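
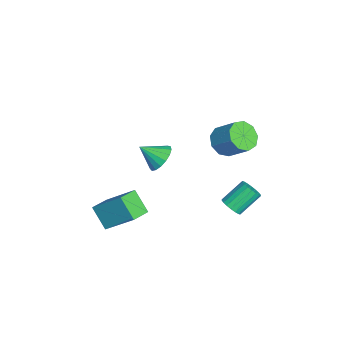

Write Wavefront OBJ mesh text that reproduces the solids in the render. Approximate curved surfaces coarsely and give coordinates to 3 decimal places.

v 1.458 1.695 -2.659
v 1.821 2.144 -2.936
v 1.265 3.195 -1.957
v 0.902 2.745 -1.681
v 1.579 2.156 -3.086
v 1.024 3.207 -2.107
v 1.314 2.077 -3.152
v 0.758 3.128 -2.173
v 1.077 1.922 -3.12
v 0.521 2.973 -2.141
v 0.915 1.722 -2.997
v 0.359 2.773 -2.019
v 0.861 1.517 -2.808
v 0.305 2.568 -1.829
v 0.925 1.347 -2.588
v 0.37 2.398 -1.61
v 1.095 1.245 -2.383
v 0.539 2.296 -1.404
v 1.336 1.233 -2.233
v 0.781 2.284 -1.254
v 1.602 1.312 -2.167
v 1.046 2.363 -1.188
v 1.839 1.467 -2.199
v 1.283 2.518 -1.22
v 2.001 1.667 -2.321
v 1.445 2.718 -1.343
v 2.055 1.872 -2.511
v 1.499 2.923 -1.532
v 1.99 2.042 -2.73
v 1.435 3.093 -1.752
v 0.783 -1.814 0.718
v 1.59 -2.06 0.508
v 0.677 -2.866 1.542
v 1.645 -1.808 0.836
v 1.501 -1.559 1.137
v 1.194 -1.367 1.342
v 0.792 -1.278 1.404
v 0.387 -1.312 1.309
v 0.074 -1.461 1.079
v -0.077 -1.691 0.766
v -0.031 -1.949 0.442
v 0.201 -2.176 0.182
v 0.567 -2.32 0.044
v 0.982 -2.348 0.061
v 1.351 -2.254 0.229
v 0.174 -3.939 -4.993
v -0.628 -4.6 -3.926
v 0.846 -2.468 -3.576
v 0.043 -3.129 -2.509
v 1.137 -4.651 -4.711
v 0.334 -5.312 -3.644
v 1.808 -3.18 -3.294
v 1.006 -3.841 -2.227
v -3.539 1.548 -1.764
v -2.683 1.246 -2.077
v -1.945 2.21 -0.989
v -2.801 2.512 -0.676
v -2.873 1.775 -2.417
v -2.135 2.739 -1.329
v -3.374 2.198 -2.451
v -2.636 3.162 -1.363
v -3.953 2.316 -2.164
v -3.215 3.28 -1.076
v -4.338 2.075 -1.69
v -3.6 3.039 -0.602
v -4.349 1.588 -1.25
v -3.611 2.552 -0.162
v -3.981 1.082 -1.051
v -3.243 2.046 0.037
v -3.406 0.794 -1.185
v -2.669 1.758 -0.097
v -2.894 0.859 -1.59
v -2.156 1.823 -0.503
f 2 1 5
f 2 5 3
f 3 5 6
f 3 6 4
f 5 1 7
f 5 7 6
f 6 7 8
f 6 8 4
f 7 1 9
f 7 9 8
f 8 9 10
f 8 10 4
f 9 1 11
f 9 11 10
f 10 11 12
f 10 12 4
f 11 1 13
f 11 13 12
f 12 13 14
f 12 14 4
f 13 1 15
f 13 15 14
f 14 15 16
f 14 16 4
f 15 1 17
f 15 17 16
f 16 17 18
f 16 18 4
f 17 1 19
f 17 19 18
f 18 19 20
f 18 20 4
f 19 1 21
f 19 21 20
f 20 21 22
f 20 22 4
f 21 1 23
f 21 23 22
f 22 23 24
f 22 24 4
f 23 1 25
f 23 25 24
f 24 25 26
f 24 26 4
f 25 1 27
f 25 27 26
f 26 27 28
f 26 28 4
f 27 1 29
f 27 29 28
f 28 29 30
f 28 30 4
f 29 1 2
f 29 2 30
f 30 2 3
f 30 3 4
f 32 31 34
f 32 34 33
f 34 31 35
f 34 35 33
f 35 31 36
f 35 36 33
f 36 31 37
f 36 37 33
f 37 31 38
f 37 38 33
f 38 31 39
f 38 39 33
f 39 31 40
f 39 40 33
f 40 31 41
f 40 41 33
f 41 31 42
f 41 42 33
f 42 31 43
f 42 43 33
f 43 31 44
f 43 44 33
f 44 31 45
f 44 45 33
f 45 31 32
f 45 32 33
f 47 49 46
f 50 47 46
f 46 49 48
f 48 50 46
f 47 53 49
f 51 47 50
f 51 53 47
f 49 53 48
f 52 50 48
f 48 53 52
f 52 51 50
f 53 51 52
f 55 54 58
f 55 58 56
f 56 58 59
f 56 59 57
f 58 54 60
f 58 60 59
f 59 60 61
f 59 61 57
f 60 54 62
f 60 62 61
f 61 62 63
f 61 63 57
f 62 54 64
f 62 64 63
f 63 64 65
f 63 65 57
f 64 54 66
f 64 66 65
f 65 66 67
f 65 67 57
f 66 54 68
f 66 68 67
f 67 68 69
f 67 69 57
f 68 54 70
f 68 70 69
f 69 70 71
f 69 71 57
f 70 54 72
f 70 72 71
f 71 72 73
f 71 73 57
f 72 54 55
f 72 55 73
f 73 55 56
f 73 56 57



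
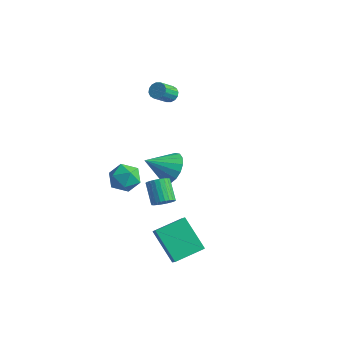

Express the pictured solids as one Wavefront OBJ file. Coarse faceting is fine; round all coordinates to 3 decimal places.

v 1.605 -1.903 -2.812
v 1.937 -2.16 -2.329
v 1.048 -1.615 -1.426
v 0.715 -1.357 -1.908
v 2.049 -1.939 -2.353
v 1.16 -1.393 -1.449
v 2.094 -1.711 -2.446
v 1.204 -1.166 -1.542
v 2.064 -1.513 -2.595
v 1.175 -0.968 -1.691
v 1.964 -1.374 -2.777
v 1.075 -0.829 -1.873
v 1.81 -1.316 -2.964
v 0.92 -0.771 -2.061
v 1.624 -1.347 -3.128
v 0.735 -0.801 -2.225
v 1.435 -1.462 -3.244
v 0.546 -0.917 -2.341
v 1.272 -1.645 -3.294
v 0.383 -1.1 -2.391
v 1.16 -1.867 -3.271
v 0.271 -1.321 -2.367
v 1.116 -2.094 -3.178
v 0.226 -1.549 -2.274
v 1.145 -2.292 -3.029
v 0.256 -1.747 -2.125
v 1.245 -2.431 -2.847
v 0.356 -1.886 -1.943
v 1.4 -2.489 -2.659
v 0.51 -1.944 -1.756
v 1.585 -2.459 -2.495
v 0.696 -1.913 -1.592
v 1.774 -2.343 -2.379
v 0.885 -1.798 -1.476
v 2.498 -3.694 -3.459
v 3.113 -4.154 -2.742
v 3.119 -2.193 -3.027
v 3.733 -2.654 -2.311
v 4.007 -3.906 -4.889
v 4.621 -4.367 -4.173
v 4.627 -2.406 -4.458
v 5.242 -2.866 -3.741
v -1.135 1.604 2.312
v -0.72 1.807 2.57
v -0.749 0.88 3.347
v -1.165 0.676 3.088
v -0.94 1.916 2.692
v -0.97 0.989 3.469
v -1.213 1.942 2.712
v -1.242 1.015 3.489
v -1.464 1.877 2.625
v -1.494 0.949 3.402
v -1.628 1.738 2.453
v -1.657 0.811 3.23
v -1.659 1.564 2.244
v -1.689 0.637 3.021
v -1.551 1.4 2.053
v -1.58 0.473 2.83
v -1.33 1.291 1.931
v -1.36 0.364 2.708
v -1.058 1.265 1.911
v -1.087 0.338 2.688
v -0.806 1.331 1.998
v -0.836 0.403 2.775
v -0.643 1.469 2.17
v -0.672 0.542 2.947
v -0.611 1.643 2.379
v -0.641 0.716 3.156
v -1.454 2.095 -4.143
v -0.683 2.131 -3.417
v -2.286 0.865 -3.197
v -1.016 2.479 -3.258
v -1.449 2.739 -3.301
v -1.884 2.851 -3.537
v -2.22 2.79 -3.912
v -2.381 2.57 -4.34
v -2.33 2.241 -4.722
v -2.078 1.878 -4.972
v -1.683 1.565 -5.032
v -1.236 1.374 -4.888
v -0.839 1.347 -4.574
v -0.583 1.492 -4.16
v -0.526 1.775 -3.743
v -0.401 -3.749 -0.44
v -0.059 -3.407 -1.229
v 0.939 -3.593 0.209
v 1.281 -3.251 -0.58
v 0.668 -2.76 -0.091
v -0.161 -2.857 -0.492
v 1.041 -4.143 -0.528
v 0.212 -4.24 -0.929
v 0.832 -3.65 -1.284
v 0.601 -2.796 -1.013
v 0.279 -4.204 -0.007
v 0.048 -3.35 0.264
f 2 1 5
f 2 5 3
f 3 5 6
f 3 6 4
f 5 1 7
f 5 7 6
f 6 7 8
f 6 8 4
f 7 1 9
f 7 9 8
f 8 9 10
f 8 10 4
f 9 1 11
f 9 11 10
f 10 11 12
f 10 12 4
f 11 1 13
f 11 13 12
f 12 13 14
f 12 14 4
f 13 1 15
f 13 15 14
f 14 15 16
f 14 16 4
f 15 1 17
f 15 17 16
f 16 17 18
f 16 18 4
f 17 1 19
f 17 19 18
f 18 19 20
f 18 20 4
f 19 1 21
f 19 21 20
f 20 21 22
f 20 22 4
f 21 1 23
f 21 23 22
f 22 23 24
f 22 24 4
f 23 1 25
f 23 25 24
f 24 25 26
f 24 26 4
f 25 1 27
f 25 27 26
f 26 27 28
f 26 28 4
f 27 1 29
f 27 29 28
f 28 29 30
f 28 30 4
f 29 1 31
f 29 31 30
f 30 31 32
f 30 32 4
f 31 1 33
f 31 33 32
f 32 33 34
f 32 34 4
f 33 1 2
f 33 2 34
f 34 2 3
f 34 3 4
f 36 38 35
f 39 36 35
f 35 38 37
f 37 39 35
f 36 42 38
f 40 36 39
f 40 42 36
f 38 42 37
f 41 39 37
f 37 42 41
f 41 40 39
f 42 40 41
f 44 43 47
f 44 47 45
f 45 47 48
f 45 48 46
f 47 43 49
f 47 49 48
f 48 49 50
f 48 50 46
f 49 43 51
f 49 51 50
f 50 51 52
f 50 52 46
f 51 43 53
f 51 53 52
f 52 53 54
f 52 54 46
f 53 43 55
f 53 55 54
f 54 55 56
f 54 56 46
f 55 43 57
f 55 57 56
f 56 57 58
f 56 58 46
f 57 43 59
f 57 59 58
f 58 59 60
f 58 60 46
f 59 43 61
f 59 61 60
f 60 61 62
f 60 62 46
f 61 43 63
f 61 63 62
f 62 63 64
f 62 64 46
f 63 43 65
f 63 65 64
f 64 65 66
f 64 66 46
f 65 43 67
f 65 67 66
f 66 67 68
f 66 68 46
f 67 43 44
f 67 44 68
f 68 44 45
f 68 45 46
f 70 69 72
f 70 72 71
f 72 69 73
f 72 73 71
f 73 69 74
f 73 74 71
f 74 69 75
f 74 75 71
f 75 69 76
f 75 76 71
f 76 69 77
f 76 77 71
f 77 69 78
f 77 78 71
f 78 69 79
f 78 79 71
f 79 69 80
f 79 80 71
f 80 69 81
f 80 81 71
f 81 69 82
f 81 82 71
f 82 69 83
f 82 83 71
f 83 69 70
f 83 70 71
f 84 95 89
f 84 89 85
f 84 85 91
f 84 91 94
f 84 94 95
f 85 89 93
f 89 95 88
f 95 94 86
f 94 91 90
f 91 85 92
f 87 93 88
f 87 88 86
f 87 86 90
f 87 90 92
f 87 92 93
f 88 93 89
f 86 88 95
f 90 86 94
f 92 90 91
f 93 92 85



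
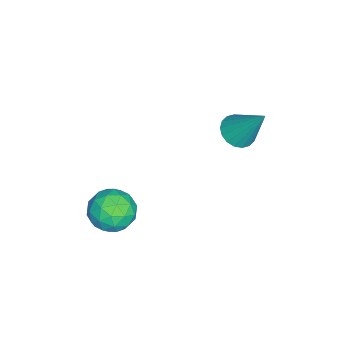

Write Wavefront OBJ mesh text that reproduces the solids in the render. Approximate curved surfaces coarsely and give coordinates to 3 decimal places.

v 1.101 -1.38 -2.977
v 1.621 -2.029 -2.651
v 0.259 -2.371 -3.609
v 0.779 -3.02 -3.283
v 0.269 -2.536 -2.731
v 0.789 -1.924 -2.34
v 1.091 -2.476 -3.92
v 1.611 -1.864 -3.529
v 1.614 -2.707 -3.233
v 1.107 -2.744 -2.499
v 0.773 -1.656 -3.761
v 0.266 -1.693 -3.027
v 1.435 -1.617 -2.758
v 0.445 -2.783 -3.502
v 0.145 -2.498 -3.177
v 0.451 -2.88 -2.985
v 0.946 -1.555 -2.576
v 1.252 -1.937 -2.384
v 0.457 -2.235 -2.431
v 0.628 -2.463 -3.876
v 0.934 -2.845 -3.684
v 1.429 -1.52 -3.275
v 1.735 -1.902 -3.083
v 1.423 -2.165 -3.829
v 1.737 -2.398 -2.909
v 1.242 -2.98 -3.28
v 1.425 -2.66 -3.655
v 1.731 -2.3 -3.425
v 1.438 -2.419 -2.477
v 0.943 -3.002 -2.849
v 0.643 -2.718 -2.524
v 0.949 -2.357 -2.295
v 1.434 -2.818 -2.819
v 0.937 -1.398 -3.411
v 0.442 -1.981 -3.783
v 0.931 -2.043 -3.965
v 1.237 -1.682 -3.736
v 0.638 -1.42 -2.98
v 0.143 -2.002 -3.351
v 0.149 -2.1 -2.835
v 0.455 -1.74 -2.605
v 0.446 -1.582 -3.441
v -1.278 1.525 0.006
v -0.742 1.783 -0.302
v -0.882 2.475 1.494
v -0.957 1.978 -0.369
v -1.236 2.083 -0.362
v -1.523 2.078 -0.282
v -1.762 1.963 -0.145
v -1.905 1.761 0.022
v -1.923 1.512 0.185
v -1.814 1.266 0.313
v -1.599 1.071 0.381
v -1.32 0.966 0.374
v -1.033 0.972 0.294
v -0.794 1.087 0.157
v -0.651 1.288 -0.01
v -0.632 1.537 -0.174
f 1 38 17
f 38 12 41
f 17 41 6
f 38 41 17
f 1 17 13
f 17 6 18
f 13 18 2
f 17 18 13
f 1 13 22
f 13 2 23
f 22 23 8
f 13 23 22
f 1 22 34
f 22 8 37
f 34 37 11
f 22 37 34
f 1 34 38
f 34 11 42
f 38 42 12
f 34 42 38
f 2 18 29
f 18 6 32
f 29 32 10
f 18 32 29
f 6 41 19
f 41 12 40
f 19 40 5
f 41 40 19
f 12 42 39
f 42 11 35
f 39 35 3
f 42 35 39
f 11 37 36
f 37 8 24
f 36 24 7
f 37 24 36
f 8 23 28
f 23 2 25
f 28 25 9
f 23 25 28
f 4 30 16
f 30 10 31
f 16 31 5
f 30 31 16
f 4 16 14
f 16 5 15
f 14 15 3
f 16 15 14
f 4 14 21
f 14 3 20
f 21 20 7
f 14 20 21
f 4 21 26
f 21 7 27
f 26 27 9
f 21 27 26
f 4 26 30
f 26 9 33
f 30 33 10
f 26 33 30
f 5 31 19
f 31 10 32
f 19 32 6
f 31 32 19
f 3 15 39
f 15 5 40
f 39 40 12
f 15 40 39
f 7 20 36
f 20 3 35
f 36 35 11
f 20 35 36
f 9 27 28
f 27 7 24
f 28 24 8
f 27 24 28
f 10 33 29
f 33 9 25
f 29 25 2
f 33 25 29
f 44 43 46
f 44 46 45
f 46 43 47
f 46 47 45
f 47 43 48
f 47 48 45
f 48 43 49
f 48 49 45
f 49 43 50
f 49 50 45
f 50 43 51
f 50 51 45
f 51 43 52
f 51 52 45
f 52 43 53
f 52 53 45
f 53 43 54
f 53 54 45
f 54 43 55
f 54 55 45
f 55 43 56
f 55 56 45
f 56 43 57
f 56 57 45
f 57 43 58
f 57 58 45
f 58 43 44
f 58 44 45



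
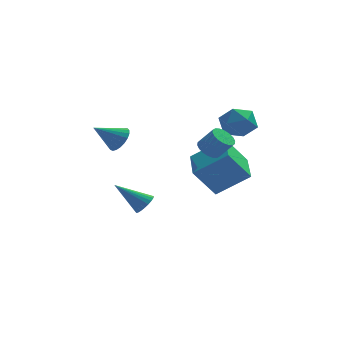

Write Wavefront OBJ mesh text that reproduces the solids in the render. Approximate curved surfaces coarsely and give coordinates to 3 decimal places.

v 2.169 0.798 -2.458
v 0.987 0.689 -0.848
v 2.248 2.957 -2.255
v 1.066 2.848 -0.645
v 3.934 0.612 -1.175
v 2.752 0.503 0.435
v 4.013 2.771 -0.972
v 2.831 2.662 0.638
v 2.326 1.197 2.765
v 3.198 1.774 3.044
v 3.362 -0.014 2.036
v 4.234 0.563 2.315
v 3.638 0.079 3.079
v 2.998 0.827 3.529
v 3.562 0.933 1.551
v 2.922 1.681 2.001
v 3.962 1.611 2.294
v 4.009 1.083 3.238
v 2.551 0.677 1.842
v 2.598 0.149 2.786
v -1.369 1.581 -3.412
v -0.951 1.401 -2.88
v -2.891 1.899 -2.108
v -0.906 1.688 -2.898
v -0.941 1.957 -3.004
v -1.05 2.16 -3.181
v -1.214 2.264 -3.398
v -1.405 2.249 -3.618
v -1.59 2.119 -3.801
v -1.736 1.896 -3.918
v -1.819 1.619 -3.947
v -1.824 1.335 -3.883
v -1.75 1.093 -3.738
v -1.61 0.936 -3.537
v -1.429 0.891 -3.314
v -1.237 0.965 -3.108
v -1.068 1.145 -2.955
v 1.528 -1.675 1.86
v 2.032 -1.267 1.623
v 2.735 -1.578 2.583
v 2.232 -1.985 2.82
v 1.87 -1.078 1.802
v 2.573 -1.389 2.763
v 1.641 -1.007 1.993
v 2.344 -1.317 2.954
v 1.389 -1.069 2.158
v 2.092 -1.379 3.118
v 1.165 -1.25 2.264
v 1.868 -1.56 3.224
v 1.012 -1.515 2.289
v 1.715 -1.826 3.25
v 0.962 -1.812 2.23
v 1.666 -2.123 3.19
v 1.025 -2.082 2.097
v 1.728 -2.393 3.057
v 1.187 -2.271 1.917
v 1.89 -2.582 2.878
v 1.416 -2.343 1.726
v 2.119 -2.653 2.687
v 1.668 -2.281 1.562
v 2.371 -2.591 2.522
v 1.892 -2.1 1.456
v 2.595 -2.41 2.416
v 2.045 -1.834 1.43
v 2.748 -2.145 2.391
v 2.094 -1.537 1.49
v 2.798 -1.848 2.45
v -2.849 -2.547 3.081
v -2.443 -2.288 3.695
v -4.091 -2.773 3.999
v -2.576 -2.015 3.582
v -2.757 -1.833 3.382
v -2.953 -1.775 3.131
v -3.132 -1.851 2.871
v -3.261 -2.047 2.647
v -3.32 -2.329 2.499
v -3.297 -2.649 2.451
v -3.197 -2.951 2.512
v -3.036 -3.184 2.671
v -2.844 -3.306 2.902
v -2.652 -3.297 3.163
v -2.495 -3.158 3.411
v -2.398 -2.914 3.601
v -2.38 -2.606 3.701
f 2 4 1
f 5 2 1
f 1 4 3
f 3 5 1
f 2 8 4
f 6 2 5
f 6 8 2
f 4 8 3
f 7 5 3
f 3 8 7
f 7 6 5
f 8 6 7
f 9 20 14
f 9 14 10
f 9 10 16
f 9 16 19
f 9 19 20
f 10 14 18
f 14 20 13
f 20 19 11
f 19 16 15
f 16 10 17
f 12 18 13
f 12 13 11
f 12 11 15
f 12 15 17
f 12 17 18
f 13 18 14
f 11 13 20
f 15 11 19
f 17 15 16
f 18 17 10
f 22 21 24
f 22 24 23
f 24 21 25
f 24 25 23
f 25 21 26
f 25 26 23
f 26 21 27
f 26 27 23
f 27 21 28
f 27 28 23
f 28 21 29
f 28 29 23
f 29 21 30
f 29 30 23
f 30 21 31
f 30 31 23
f 31 21 32
f 31 32 23
f 32 21 33
f 32 33 23
f 33 21 34
f 33 34 23
f 34 21 35
f 34 35 23
f 35 21 36
f 35 36 23
f 36 21 37
f 36 37 23
f 37 21 22
f 37 22 23
f 39 38 42
f 39 42 40
f 40 42 43
f 40 43 41
f 42 38 44
f 42 44 43
f 43 44 45
f 43 45 41
f 44 38 46
f 44 46 45
f 45 46 47
f 45 47 41
f 46 38 48
f 46 48 47
f 47 48 49
f 47 49 41
f 48 38 50
f 48 50 49
f 49 50 51
f 49 51 41
f 50 38 52
f 50 52 51
f 51 52 53
f 51 53 41
f 52 38 54
f 52 54 53
f 53 54 55
f 53 55 41
f 54 38 56
f 54 56 55
f 55 56 57
f 55 57 41
f 56 38 58
f 56 58 57
f 57 58 59
f 57 59 41
f 58 38 60
f 58 60 59
f 59 60 61
f 59 61 41
f 60 38 62
f 60 62 61
f 61 62 63
f 61 63 41
f 62 38 64
f 62 64 63
f 63 64 65
f 63 65 41
f 64 38 66
f 64 66 65
f 65 66 67
f 65 67 41
f 66 38 39
f 66 39 67
f 67 39 40
f 67 40 41
f 69 68 71
f 69 71 70
f 71 68 72
f 71 72 70
f 72 68 73
f 72 73 70
f 73 68 74
f 73 74 70
f 74 68 75
f 74 75 70
f 75 68 76
f 75 76 70
f 76 68 77
f 76 77 70
f 77 68 78
f 77 78 70
f 78 68 79
f 78 79 70
f 79 68 80
f 79 80 70
f 80 68 81
f 80 81 70
f 81 68 82
f 81 82 70
f 82 68 83
f 82 83 70
f 83 68 84
f 83 84 70
f 84 68 69
f 84 69 70



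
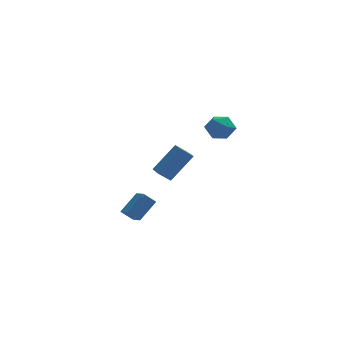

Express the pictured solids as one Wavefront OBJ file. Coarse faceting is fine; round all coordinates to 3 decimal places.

v -4.446 -1.144 -3.866
v -3.485 -0.376 -2.906
v -4.746 -0.267 -4.267
v -3.785 0.501 -3.308
v -3.775 -1.201 -4.492
v -2.814 -0.433 -3.533
v -4.075 -0.324 -4.894
v -3.114 0.444 -3.934
v 0.658 -3.028 2.647
v 1.075 -3.428 3.315
v -0.575 -3.112 3.365
v -0.158 -3.512 4.033
v -0 -2.661 3.861
v 0.761 -2.608 3.417
v -0.261 -3.932 3.263
v 0.5 -3.879 2.819
v 0.506 -3.986 3.696
v 0.668 -3.201 4.065
v -0.168 -3.339 2.615
v -0.006 -2.554 2.984
v -2 -0.378 -1.963
v -2.687 -0.375 -1.382
v -2.177 0.728 -2.178
v -2.864 0.731 -1.596
v -0.696 0.129 -0.424
v -1.383 0.132 0.158
v -0.873 1.235 -0.638
v -1.56 1.238 -0.057
f 2 4 1
f 5 2 1
f 1 4 3
f 3 5 1
f 2 8 4
f 6 2 5
f 6 8 2
f 4 8 3
f 7 5 3
f 3 8 7
f 7 6 5
f 8 6 7
f 9 20 14
f 9 14 10
f 9 10 16
f 9 16 19
f 9 19 20
f 10 14 18
f 14 20 13
f 20 19 11
f 19 16 15
f 16 10 17
f 12 18 13
f 12 13 11
f 12 11 15
f 12 15 17
f 12 17 18
f 13 18 14
f 11 13 20
f 15 11 19
f 17 15 16
f 18 17 10
f 22 24 21
f 25 22 21
f 21 24 23
f 23 25 21
f 22 28 24
f 26 22 25
f 26 28 22
f 24 28 23
f 27 25 23
f 23 28 27
f 27 26 25
f 28 26 27



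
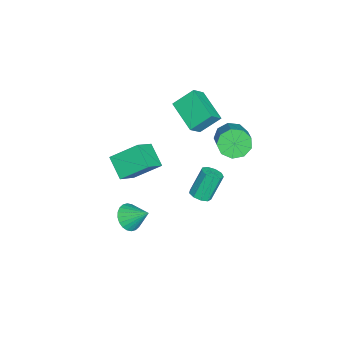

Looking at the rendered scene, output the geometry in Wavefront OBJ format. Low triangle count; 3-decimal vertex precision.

v -2.576 1.645 -0.393
v -2.04 1.592 -1.223
v -0.447 1.963 -0.218
v -0.984 2.015 0.613
v -2.251 2.228 -1.124
v -0.658 2.599 -0.118
v -2.614 2.591 -0.682
v -1.021 2.962 0.323
v -2.96 2.511 -0.105
v -1.367 2.882 0.9
v -3.126 2.026 0.337
v -1.533 2.397 1.343
v -3.035 1.362 0.438
v -1.442 1.733 1.444
v -2.73 0.831 0.15
v -1.137 1.202 1.156
v -2.353 0.68 -0.392
v -0.76 1.051 0.614
v -2.08 0.981 -0.934
v -0.487 1.352 0.071
v 3.29 -3.11 -2.611
v 3.971 -2.884 -3.137
v 3.63 -1.99 -1.689
v 3.714 -2.694 -3.273
v 3.392 -2.567 -3.309
v 3.055 -2.523 -3.237
v 2.754 -2.568 -3.071
v 2.534 -2.696 -2.835
v 2.429 -2.887 -2.564
v 2.456 -3.112 -2.301
v 2.609 -3.336 -2.084
v 2.866 -3.526 -1.948
v 3.187 -3.653 -1.913
v 3.524 -3.697 -1.984
v 3.826 -3.652 -2.151
v 4.045 -3.524 -2.387
v 4.15 -3.333 -2.658
v 4.124 -3.108 -2.921
v -1.1 0.117 -4.59
v -0.576 -0.179 -4.275
v -1.195 0.427 -2.675
v -1.72 0.723 -2.99
v -0.463 0.256 -4.396
v -1.083 0.862 -2.796
v -0.649 0.626 -4.608
v -1.269 1.232 -3.008
v -1.046 0.758 -4.812
v -1.665 1.364 -3.211
v -1.468 0.59 -4.912
v -2.088 1.196 -3.311
v -1.718 0.201 -4.861
v -2.338 0.807 -3.261
v -1.679 -0.227 -4.684
v -2.299 0.379 -3.083
v -1.369 -0.495 -4.463
v -1.988 0.112 -2.862
v -0.933 -0.476 -4.301
v -1.553 0.131 -2.701
v -3.97 -1.915 0.851
v -4.403 -0.776 1.873
v -4.704 -1.459 0.032
v -5.137 -0.321 1.055
v -2.383 -0.659 0.125
v -2.816 0.479 1.148
v -3.117 -0.204 -0.693
v -3.55 0.935 0.329
v -2.442 -3.905 -4.907
v -3.522 -4.709 -4.024
v -2.678 -2.309 -3.744
v -3.758 -3.112 -2.86
v -1.182 -4.468 -3.88
v -2.262 -5.271 -2.996
v -1.418 -2.871 -2.716
v -2.498 -3.675 -1.833
f 2 1 5
f 2 5 3
f 3 5 6
f 3 6 4
f 5 1 7
f 5 7 6
f 6 7 8
f 6 8 4
f 7 1 9
f 7 9 8
f 8 9 10
f 8 10 4
f 9 1 11
f 9 11 10
f 10 11 12
f 10 12 4
f 11 1 13
f 11 13 12
f 12 13 14
f 12 14 4
f 13 1 15
f 13 15 14
f 14 15 16
f 14 16 4
f 15 1 17
f 15 17 16
f 16 17 18
f 16 18 4
f 17 1 19
f 17 19 18
f 18 19 20
f 18 20 4
f 19 1 2
f 19 2 20
f 20 2 3
f 20 3 4
f 22 21 24
f 22 24 23
f 24 21 25
f 24 25 23
f 25 21 26
f 25 26 23
f 26 21 27
f 26 27 23
f 27 21 28
f 27 28 23
f 28 21 29
f 28 29 23
f 29 21 30
f 29 30 23
f 30 21 31
f 30 31 23
f 31 21 32
f 31 32 23
f 32 21 33
f 32 33 23
f 33 21 34
f 33 34 23
f 34 21 35
f 34 35 23
f 35 21 36
f 35 36 23
f 36 21 37
f 36 37 23
f 37 21 38
f 37 38 23
f 38 21 22
f 38 22 23
f 40 39 43
f 40 43 41
f 41 43 44
f 41 44 42
f 43 39 45
f 43 45 44
f 44 45 46
f 44 46 42
f 45 39 47
f 45 47 46
f 46 47 48
f 46 48 42
f 47 39 49
f 47 49 48
f 48 49 50
f 48 50 42
f 49 39 51
f 49 51 50
f 50 51 52
f 50 52 42
f 51 39 53
f 51 53 52
f 52 53 54
f 52 54 42
f 53 39 55
f 53 55 54
f 54 55 56
f 54 56 42
f 55 39 57
f 55 57 56
f 56 57 58
f 56 58 42
f 57 39 40
f 57 40 58
f 58 40 41
f 58 41 42
f 60 62 59
f 63 60 59
f 59 62 61
f 61 63 59
f 60 66 62
f 64 60 63
f 64 66 60
f 62 66 61
f 65 63 61
f 61 66 65
f 65 64 63
f 66 64 65
f 68 70 67
f 71 68 67
f 67 70 69
f 69 71 67
f 68 74 70
f 72 68 71
f 72 74 68
f 70 74 69
f 73 71 69
f 69 74 73
f 73 72 71
f 74 72 73



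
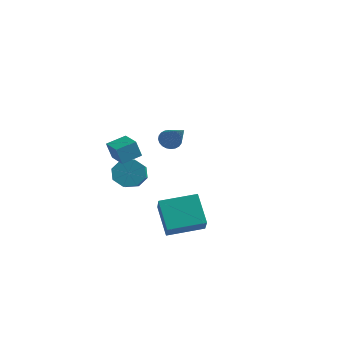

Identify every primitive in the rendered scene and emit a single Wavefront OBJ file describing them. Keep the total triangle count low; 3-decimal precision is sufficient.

v 0.26 -2.947 -0.228
v 0.081 -3.158 0.702
v 0.716 -2.036 0.068
v 0.537 -2.248 0.997
v 1.223 -3.452 -0.157
v 1.044 -3.664 0.772
v 1.679 -2.542 0.138
v 1.5 -2.753 1.068
v 3.033 -2.54 -4.769
v 2.05 -1.854 -3.481
v 4.324 -1.216 -4.489
v 3.34 -0.53 -3.201
v 3.76 -3.47 -3.719
v 2.776 -2.784 -2.431
v 5.05 -2.146 -3.439
v 4.067 -1.46 -2.151
v -1.184 3.773 -2.138
v -0.719 3.891 -2.547
v 0.264 2.907 -0.742
v -0.722 4.099 -2.415
v -0.794 4.257 -2.242
v -0.926 4.342 -2.052
v -1.098 4.34 -1.876
v -1.282 4.251 -1.739
v -1.452 4.09 -1.664
v -1.58 3.881 -1.66
v -1.649 3.655 -1.729
v -1.646 3.447 -1.861
v -1.574 3.289 -2.034
v -1.442 3.205 -2.223
v -1.27 3.207 -2.4
v -1.086 3.295 -2.536
v -0.917 3.456 -2.612
v -0.788 3.666 -2.616
v -1.133 0.362 -3.134
v -0.594 0.286 -3.799
v 0.433 -1.257 -2.792
v -0.107 -1.182 -2.126
v -0.382 0.72 -3.351
v 0.645 -0.824 -2.344
v -0.61 0.943 -2.776
v 0.416 -0.6 -1.768
v -1.145 0.826 -2.41
v -0.118 -0.717 -1.403
v -1.673 0.437 -2.468
v -0.646 -1.106 -1.461
v -1.885 0.004 -2.916
v -0.858 -1.54 -1.909
v -1.656 -0.22 -3.492
v -0.63 -1.763 -2.484
v -1.122 -0.103 -3.857
v -0.095 -1.646 -2.85
f 2 4 1
f 5 2 1
f 1 4 3
f 3 5 1
f 2 8 4
f 6 2 5
f 6 8 2
f 4 8 3
f 7 5 3
f 3 8 7
f 7 6 5
f 8 6 7
f 10 12 9
f 13 10 9
f 9 12 11
f 11 13 9
f 10 16 12
f 14 10 13
f 14 16 10
f 12 16 11
f 15 13 11
f 11 16 15
f 15 14 13
f 16 14 15
f 18 17 20
f 18 20 19
f 20 17 21
f 20 21 19
f 21 17 22
f 21 22 19
f 22 17 23
f 22 23 19
f 23 17 24
f 23 24 19
f 24 17 25
f 24 25 19
f 25 17 26
f 25 26 19
f 26 17 27
f 26 27 19
f 27 17 28
f 27 28 19
f 28 17 29
f 28 29 19
f 29 17 30
f 29 30 19
f 30 17 31
f 30 31 19
f 31 17 32
f 31 32 19
f 32 17 33
f 32 33 19
f 33 17 34
f 33 34 19
f 34 17 18
f 34 18 19
f 36 35 39
f 36 39 37
f 37 39 40
f 37 40 38
f 39 35 41
f 39 41 40
f 40 41 42
f 40 42 38
f 41 35 43
f 41 43 42
f 42 43 44
f 42 44 38
f 43 35 45
f 43 45 44
f 44 45 46
f 44 46 38
f 45 35 47
f 45 47 46
f 46 47 48
f 46 48 38
f 47 35 49
f 47 49 48
f 48 49 50
f 48 50 38
f 49 35 51
f 49 51 50
f 50 51 52
f 50 52 38
f 51 35 36
f 51 36 52
f 52 36 37
f 52 37 38



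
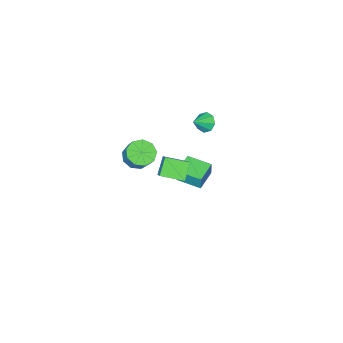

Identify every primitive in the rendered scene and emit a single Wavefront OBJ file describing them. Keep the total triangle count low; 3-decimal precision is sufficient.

v 2.512 -1.638 3.465
v 3.241 -1.394 3.081
v 3.518 -0.758 4.011
v 2.788 -1.002 4.395
v 2.809 -1.016 2.951
v 3.086 -0.38 3.881
v 2.238 -0.929 3.062
v 2.515 -0.293 3.992
v 1.795 -1.174 3.361
v 2.072 -0.538 4.291
v 1.687 -1.636 3.709
v 1.964 -1 4.639
v 1.965 -2.099 3.943
v 2.242 -1.463 4.873
v 2.499 -2.346 3.953
v 2.775 -1.71 4.883
v 3.038 -2.262 3.735
v 3.315 -1.626 4.665
v 3.332 -1.886 3.39
v 3.609 -1.25 4.32
v 1.05 0.38 1.68
v 0.27 0.015 2.544
v 1.475 0.988 2.32
v 0.695 0.623 3.184
v 1.945 -0.643 2.056
v 1.165 -1.008 2.92
v 2.37 -0.035 2.696
v 1.59 -0.4 3.56
v -2.666 -1.491 3.071
v -2.329 -1.769 2.537
v -1.734 -1.549 3.689
v -2.299 -1.242 2.542
v -2.484 -0.86 2.857
v -2.776 -0.848 3.297
v -3.003 -1.212 3.605
v -3.033 -1.739 3.6
v -2.848 -2.121 3.285
v -2.556 -2.133 2.845
v -4.324 -4.522 -4.201
v -4.186 -4.376 -3.16
v -4.834 -3.043 -4.34
v -4.696 -2.898 -3.3
v -2.984 -4.082 -4.44
v -2.846 -3.937 -3.4
v -3.494 -2.604 -4.58
v -3.356 -2.458 -3.539
f 2 1 5
f 2 5 3
f 3 5 6
f 3 6 4
f 5 1 7
f 5 7 6
f 6 7 8
f 6 8 4
f 7 1 9
f 7 9 8
f 8 9 10
f 8 10 4
f 9 1 11
f 9 11 10
f 10 11 12
f 10 12 4
f 11 1 13
f 11 13 12
f 12 13 14
f 12 14 4
f 13 1 15
f 13 15 14
f 14 15 16
f 14 16 4
f 15 1 17
f 15 17 16
f 16 17 18
f 16 18 4
f 17 1 19
f 17 19 18
f 18 19 20
f 18 20 4
f 19 1 2
f 19 2 20
f 20 2 3
f 20 3 4
f 22 24 21
f 25 22 21
f 21 24 23
f 23 25 21
f 22 28 24
f 26 22 25
f 26 28 22
f 24 28 23
f 27 25 23
f 23 28 27
f 27 26 25
f 28 26 27
f 30 29 32
f 30 32 31
f 32 29 33
f 32 33 31
f 33 29 34
f 33 34 31
f 34 29 35
f 34 35 31
f 35 29 36
f 35 36 31
f 36 29 37
f 36 37 31
f 37 29 38
f 37 38 31
f 38 29 30
f 38 30 31
f 40 42 39
f 43 40 39
f 39 42 41
f 41 43 39
f 40 46 42
f 44 40 43
f 44 46 40
f 42 46 41
f 45 43 41
f 41 46 45
f 45 44 43
f 46 44 45



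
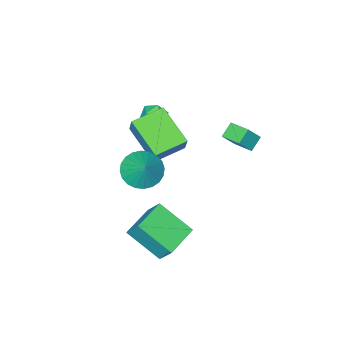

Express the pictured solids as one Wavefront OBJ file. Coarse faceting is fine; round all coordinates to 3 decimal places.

v 0.953 1.076 -4.494
v 1.493 -0.456 -3.397
v 0.93 1.815 -3.449
v 1.469 0.283 -2.352
v 2.511 1.457 -4.728
v 3.05 -0.075 -3.631
v 2.487 2.196 -3.683
v 3.027 0.664 -2.586
v -1.634 -3.101 -0.476
v -1.36 -2.636 0.54
v -1.381 -1.241 -1.395
v -1.107 -0.776 -0.379
v -0.073 -3.444 -0.741
v 0.201 -2.979 0.275
v 0.18 -1.584 -1.66
v 0.454 -1.119 -0.644
v -4.246 -0.509 -1.426
v -3.575 -0.63 -0.538
v -4.308 0.522 -1.239
v -3.636 0.402 -0.351
v -3.584 -0.382 -1.909
v -2.912 -0.502 -1.021
v -3.645 0.65 -1.722
v -2.974 0.529 -0.834
v -2.2 -3.24 -0.779
v -1.571 -3.034 -0.573
v -1.749 -4.166 -1.227
v -1.12 -3.96 -1.021
v -1.592 -4.156 -0.551
v -1.87 -3.584 -0.275
v -1.45 -3.616 -1.525
v -1.728 -3.044 -1.249
v -1.107 -3.266 -1.034
v -1.195 -3.6 -0.432
v -2.125 -3.6 -1.368
v -2.213 -3.934 -0.766
v 1.294 -1.024 -1.031
v 2.172 -0.982 -1.442
v 1.746 -0.256 0.011
v 2.005 -0.678 -1.593
v 1.729 -0.427 -1.659
v 1.388 -0.266 -1.629
v 1.032 -0.221 -1.508
v 0.716 -0.299 -1.315
v 0.488 -0.486 -1.077
v 0.383 -0.756 -0.833
v 0.417 -1.066 -0.619
v 0.584 -1.37 -0.468
v 0.86 -1.621 -0.402
v 1.201 -1.781 -0.432
v 1.557 -1.826 -0.553
v 1.873 -1.749 -0.747
v 2.1 -1.561 -0.984
v 2.205 -1.292 -1.228
f 2 4 1
f 5 2 1
f 1 4 3
f 3 5 1
f 2 8 4
f 6 2 5
f 6 8 2
f 4 8 3
f 7 5 3
f 3 8 7
f 7 6 5
f 8 6 7
f 10 12 9
f 13 10 9
f 9 12 11
f 11 13 9
f 10 16 12
f 14 10 13
f 14 16 10
f 12 16 11
f 15 13 11
f 11 16 15
f 15 14 13
f 16 14 15
f 18 20 17
f 21 18 17
f 17 20 19
f 19 21 17
f 18 24 20
f 22 18 21
f 22 24 18
f 20 24 19
f 23 21 19
f 19 24 23
f 23 22 21
f 24 22 23
f 25 36 30
f 25 30 26
f 25 26 32
f 25 32 35
f 25 35 36
f 26 30 34
f 30 36 29
f 36 35 27
f 35 32 31
f 32 26 33
f 28 34 29
f 28 29 27
f 28 27 31
f 28 31 33
f 28 33 34
f 29 34 30
f 27 29 36
f 31 27 35
f 33 31 32
f 34 33 26
f 38 37 40
f 38 40 39
f 40 37 41
f 40 41 39
f 41 37 42
f 41 42 39
f 42 37 43
f 42 43 39
f 43 37 44
f 43 44 39
f 44 37 45
f 44 45 39
f 45 37 46
f 45 46 39
f 46 37 47
f 46 47 39
f 47 37 48
f 47 48 39
f 48 37 49
f 48 49 39
f 49 37 50
f 49 50 39
f 50 37 51
f 50 51 39
f 51 37 52
f 51 52 39
f 52 37 53
f 52 53 39
f 53 37 54
f 53 54 39
f 54 37 38
f 54 38 39



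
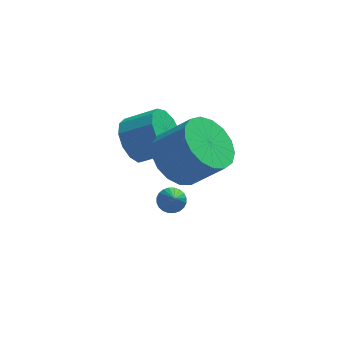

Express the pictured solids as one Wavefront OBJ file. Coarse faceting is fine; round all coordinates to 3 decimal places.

v -2.415 1.057 2.983
v -1.964 1.625 2.433
v -0.874 1.412 3.108
v -1.325 0.843 3.657
v -2.147 1.91 2.818
v -1.056 1.697 3.493
v -2.414 1.925 3.256
v -1.324 1.711 3.93
v -2.682 1.664 3.606
v -1.592 1.45 4.281
v -2.865 1.21 3.759
v -1.775 0.996 4.433
v -2.906 0.707 3.665
v -1.815 0.494 4.34
v -2.79 0.316 3.355
v -1.7 0.102 4.029
v -2.556 0.159 2.926
v -1.465 -0.054 3.601
v -2.277 0.288 2.516
v -1.186 0.075 3.19
v -2.042 0.661 2.253
v -0.951 0.447 2.928
v -1.925 1.159 2.223
v -0.835 0.946 2.897
v -1.177 0.668 0.053
v -0.915 0.352 -0.251
v -1.123 -0.168 0.967
v -0.768 0.455 -0.165
v -0.683 0.591 -0.047
v -0.673 0.738 0.087
v -0.74 0.874 0.215
v -0.874 0.979 0.319
v -1.054 1.037 0.382
v -1.252 1.038 0.395
v -1.439 0.983 0.356
v -1.587 0.88 0.271
v -1.672 0.744 0.152
v -1.681 0.597 0.018
v -1.614 0.461 -0.11
v -1.481 0.356 -0.214
v -1.301 0.298 -0.277
v -1.102 0.297 -0.29
v -1.071 -0.44 3.297
v -0.321 0.183 2.811
v 0.721 -0.177 3.956
v -0.029 -0.8 4.443
v -0.564 0.511 3.135
v 0.478 0.151 4.28
v -0.924 0.622 3.497
v 0.119 0.261 4.642
v -1.317 0.489 3.813
v -0.274 0.128 4.958
v -1.654 0.143 4.011
v -0.611 -0.217 5.156
v -1.857 -0.336 4.045
v -0.815 -0.697 5.191
v -1.881 -0.839 3.908
v -0.838 -1.199 5.054
v -1.719 -1.25 3.632
v -0.676 -1.611 4.777
v -1.408 -1.476 3.278
v -0.366 -1.837 4.423
v -1.021 -1.464 2.929
v 0.022 -1.825 4.074
v -0.645 -1.218 2.664
v 0.398 -1.578 3.81
v -0.366 -0.793 2.545
v 0.676 -1.154 3.69
v -0.25 -0.288 2.597
v 0.793 -0.648 3.743
f 2 1 5
f 2 5 3
f 3 5 6
f 3 6 4
f 5 1 7
f 5 7 6
f 6 7 8
f 6 8 4
f 7 1 9
f 7 9 8
f 8 9 10
f 8 10 4
f 9 1 11
f 9 11 10
f 10 11 12
f 10 12 4
f 11 1 13
f 11 13 12
f 12 13 14
f 12 14 4
f 13 1 15
f 13 15 14
f 14 15 16
f 14 16 4
f 15 1 17
f 15 17 16
f 16 17 18
f 16 18 4
f 17 1 19
f 17 19 18
f 18 19 20
f 18 20 4
f 19 1 21
f 19 21 20
f 20 21 22
f 20 22 4
f 21 1 23
f 21 23 22
f 22 23 24
f 22 24 4
f 23 1 2
f 23 2 24
f 24 2 3
f 24 3 4
f 26 25 28
f 26 28 27
f 28 25 29
f 28 29 27
f 29 25 30
f 29 30 27
f 30 25 31
f 30 31 27
f 31 25 32
f 31 32 27
f 32 25 33
f 32 33 27
f 33 25 34
f 33 34 27
f 34 25 35
f 34 35 27
f 35 25 36
f 35 36 27
f 36 25 37
f 36 37 27
f 37 25 38
f 37 38 27
f 38 25 39
f 38 39 27
f 39 25 40
f 39 40 27
f 40 25 41
f 40 41 27
f 41 25 42
f 41 42 27
f 42 25 26
f 42 26 27
f 44 43 47
f 44 47 45
f 45 47 48
f 45 48 46
f 47 43 49
f 47 49 48
f 48 49 50
f 48 50 46
f 49 43 51
f 49 51 50
f 50 51 52
f 50 52 46
f 51 43 53
f 51 53 52
f 52 53 54
f 52 54 46
f 53 43 55
f 53 55 54
f 54 55 56
f 54 56 46
f 55 43 57
f 55 57 56
f 56 57 58
f 56 58 46
f 57 43 59
f 57 59 58
f 58 59 60
f 58 60 46
f 59 43 61
f 59 61 60
f 60 61 62
f 60 62 46
f 61 43 63
f 61 63 62
f 62 63 64
f 62 64 46
f 63 43 65
f 63 65 64
f 64 65 66
f 64 66 46
f 65 43 67
f 65 67 66
f 66 67 68
f 66 68 46
f 67 43 69
f 67 69 68
f 68 69 70
f 68 70 46
f 69 43 44
f 69 44 70
f 70 44 45
f 70 45 46



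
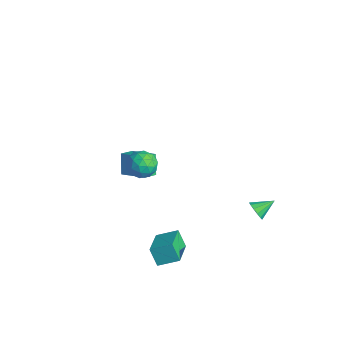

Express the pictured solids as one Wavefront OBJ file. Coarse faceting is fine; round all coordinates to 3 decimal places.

v 3.284 2.848 -2.284
v 3.802 2.642 -1.969
v 3.396 3.932 -1.756
v 3.921 2.781 -2.28
v 3.837 2.942 -2.592
v 3.579 3.073 -2.806
v 3.226 3.133 -2.855
v 2.892 3.102 -2.722
v 2.683 2.991 -2.45
v 2.664 2.835 -2.126
v 2.842 2.683 -1.851
v 3.161 2.584 -1.715
v 3.519 2.568 -1.758
v 1.539 -2.258 -3.692
v 2.991 -3.357 -3.083
v 2.116 -1.218 -3.193
v 3.568 -2.316 -2.584
v 2.092 -2.084 -4.696
v 3.544 -3.182 -4.087
v 2.669 -1.043 -4.197
v 4.121 -2.142 -3.588
v -4.637 -1.368 -2.145
v -3.233 -0.576 -1.573
v -4.948 -0.535 -2.533
v -3.545 0.257 -1.961
v -3.975 -1.677 -3.339
v -2.572 -0.885 -2.767
v -4.287 -0.844 -3.727
v -2.883 -0.052 -3.155
v 1.831 -2.371 3.405
v 2.253 -2.716 2.697
v 1.507 -3.704 3.863
v 1.929 -4.049 3.155
v 2.396 -3.642 3.799
v 2.596 -2.818 3.516
v 1.164 -3.602 3.044
v 1.364 -2.778 2.761
v 1.841 -3.477 2.474
v 2.603 -3.502 2.941
v 1.157 -2.918 3.619
v 1.919 -2.943 4.086
v 2.07 -2.427 3.011
v 1.69 -3.993 3.549
v 1.964 -3.754 3.928
v 2.212 -3.957 3.512
v 2.272 -2.486 3.492
v 2.52 -2.69 3.076
v 2.605 -3.234 3.724
v 1.24 -3.73 3.484
v 1.488 -3.934 3.068
v 1.548 -2.463 3.048
v 1.796 -2.666 2.632
v 1.155 -3.186 2.836
v 2.076 -3.077 2.464
v 1.886 -3.86 2.733
v 1.436 -3.597 2.668
v 1.553 -3.113 2.501
v 2.524 -3.092 2.738
v 2.334 -3.875 3.007
v 2.608 -3.636 3.386
v 2.726 -3.151 3.219
v 2.282 -3.539 2.607
v 1.426 -2.545 3.553
v 1.236 -3.328 3.822
v 1.034 -3.269 3.341
v 1.152 -2.784 3.174
v 1.874 -2.56 3.827
v 1.684 -3.343 4.096
v 2.207 -3.307 4.059
v 2.324 -2.823 3.892
v 1.478 -2.881 3.953
f 2 1 4
f 2 4 3
f 4 1 5
f 4 5 3
f 5 1 6
f 5 6 3
f 6 1 7
f 6 7 3
f 7 1 8
f 7 8 3
f 8 1 9
f 8 9 3
f 9 1 10
f 9 10 3
f 10 1 11
f 10 11 3
f 11 1 12
f 11 12 3
f 12 1 13
f 12 13 3
f 13 1 2
f 13 2 3
f 15 17 14
f 18 15 14
f 14 17 16
f 16 18 14
f 15 21 17
f 19 15 18
f 19 21 15
f 17 21 16
f 20 18 16
f 16 21 20
f 20 19 18
f 21 19 20
f 23 25 22
f 26 23 22
f 22 25 24
f 24 26 22
f 23 29 25
f 27 23 26
f 27 29 23
f 25 29 24
f 28 26 24
f 24 29 28
f 28 27 26
f 29 27 28
f 30 67 46
f 67 41 70
f 46 70 35
f 67 70 46
f 30 46 42
f 46 35 47
f 42 47 31
f 46 47 42
f 30 42 51
f 42 31 52
f 51 52 37
f 42 52 51
f 30 51 63
f 51 37 66
f 63 66 40
f 51 66 63
f 30 63 67
f 63 40 71
f 67 71 41
f 63 71 67
f 31 47 58
f 47 35 61
f 58 61 39
f 47 61 58
f 35 70 48
f 70 41 69
f 48 69 34
f 70 69 48
f 41 71 68
f 71 40 64
f 68 64 32
f 71 64 68
f 40 66 65
f 66 37 53
f 65 53 36
f 66 53 65
f 37 52 57
f 52 31 54
f 57 54 38
f 52 54 57
f 33 59 45
f 59 39 60
f 45 60 34
f 59 60 45
f 33 45 43
f 45 34 44
f 43 44 32
f 45 44 43
f 33 43 50
f 43 32 49
f 50 49 36
f 43 49 50
f 33 50 55
f 50 36 56
f 55 56 38
f 50 56 55
f 33 55 59
f 55 38 62
f 59 62 39
f 55 62 59
f 34 60 48
f 60 39 61
f 48 61 35
f 60 61 48
f 32 44 68
f 44 34 69
f 68 69 41
f 44 69 68
f 36 49 65
f 49 32 64
f 65 64 40
f 49 64 65
f 38 56 57
f 56 36 53
f 57 53 37
f 56 53 57
f 39 62 58
f 62 38 54
f 58 54 31
f 62 54 58



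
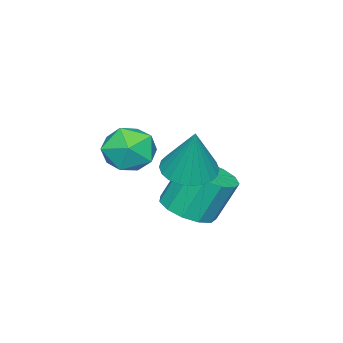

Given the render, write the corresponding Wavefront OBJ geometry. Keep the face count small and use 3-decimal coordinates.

v -2.146 -0.427 -2.432
v -1.451 0.407 -2.535
v -1.94 1.021 -0.871
v -2.634 0.187 -0.768
v -1.987 0.599 -2.764
v -2.476 1.213 -1.1
v -2.574 0.466 -2.887
v -3.063 1.08 -1.223
v -3.025 0.049 -2.866
v -3.514 0.663 -1.202
v -3.196 -0.519 -2.707
v -3.685 0.095 -1.043
v -3.034 -1.057 -2.461
v -3.523 -0.444 -0.796
v -2.59 -1.396 -2.205
v -3.079 -0.782 -0.541
v -2.005 -1.427 -2.022
v -2.494 -0.813 -0.358
v -1.464 -1.14 -1.969
v -1.953 -0.526 -0.304
v -1.14 -0.627 -2.063
v -1.629 -0.013 -0.398
v -1.135 -0.051 -2.274
v -1.624 0.563 -0.61
v -1.268 -1.114 0.651
v -0.698 -0.973 1.574
v -0.162 -2.407 0.166
v 0.408 -2.266 1.089
v -0.602 -2.683 1.128
v -1.286 -1.883 1.428
v 0.426 -1.497 0.312
v -0.258 -0.697 0.612
v 0.349 -1.209 1.364
v -0.287 -1.942 1.869
v -0.573 -1.438 -0.129
v -1.209 -2.171 0.376
v -0.059 0.864 0.814
v 0.493 0.057 0.888
v 0.459 1.396 2.746
v 0.746 0.309 0.751
v 0.877 0.645 0.624
v 0.866 1.014 0.525
v 0.713 1.36 0.47
v 0.444 1.631 0.468
v 0.097 1.785 0.518
v -0.273 1.799 0.614
v -0.61 1.671 0.739
v -0.864 1.419 0.876
v -0.995 1.083 1.004
v -0.983 0.714 1.102
v -0.831 0.368 1.157
v -0.561 0.097 1.159
v -0.215 -0.057 1.109
v 0.155 -0.071 1.014
f 2 1 5
f 2 5 3
f 3 5 6
f 3 6 4
f 5 1 7
f 5 7 6
f 6 7 8
f 6 8 4
f 7 1 9
f 7 9 8
f 8 9 10
f 8 10 4
f 9 1 11
f 9 11 10
f 10 11 12
f 10 12 4
f 11 1 13
f 11 13 12
f 12 13 14
f 12 14 4
f 13 1 15
f 13 15 14
f 14 15 16
f 14 16 4
f 15 1 17
f 15 17 16
f 16 17 18
f 16 18 4
f 17 1 19
f 17 19 18
f 18 19 20
f 18 20 4
f 19 1 21
f 19 21 20
f 20 21 22
f 20 22 4
f 21 1 23
f 21 23 22
f 22 23 24
f 22 24 4
f 23 1 2
f 23 2 24
f 24 2 3
f 24 3 4
f 25 36 30
f 25 30 26
f 25 26 32
f 25 32 35
f 25 35 36
f 26 30 34
f 30 36 29
f 36 35 27
f 35 32 31
f 32 26 33
f 28 34 29
f 28 29 27
f 28 27 31
f 28 31 33
f 28 33 34
f 29 34 30
f 27 29 36
f 31 27 35
f 33 31 32
f 34 33 26
f 38 37 40
f 38 40 39
f 40 37 41
f 40 41 39
f 41 37 42
f 41 42 39
f 42 37 43
f 42 43 39
f 43 37 44
f 43 44 39
f 44 37 45
f 44 45 39
f 45 37 46
f 45 46 39
f 46 37 47
f 46 47 39
f 47 37 48
f 47 48 39
f 48 37 49
f 48 49 39
f 49 37 50
f 49 50 39
f 50 37 51
f 50 51 39
f 51 37 52
f 51 52 39
f 52 37 53
f 52 53 39
f 53 37 54
f 53 54 39
f 54 37 38
f 54 38 39



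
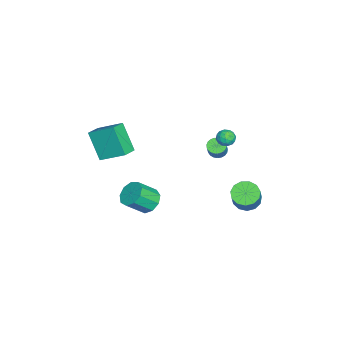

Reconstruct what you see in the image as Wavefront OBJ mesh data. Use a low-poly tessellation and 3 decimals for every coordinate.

v 1.034 -2.01 -4.242
v 1.587 -1.311 -3.913
v 2.22 -2.331 -2.81
v 1.666 -3.03 -3.138
v 1.022 -1.316 -3.593
v 1.654 -2.336 -2.49
v 0.462 -1.646 -3.577
v 1.094 -2.665 -2.473
v 0.169 -2.146 -3.871
v 0.802 -3.165 -2.768
v 0.282 -2.582 -4.339
v 0.914 -3.602 -3.236
v 0.746 -2.751 -4.761
v 1.378 -3.771 -3.658
v 1.345 -2.574 -4.941
v 1.977 -3.593 -3.837
v 1.798 -2.132 -4.793
v 2.431 -3.152 -3.689
v 1.894 -1.634 -4.387
v 2.526 -2.653 -3.284
v 0.544 2.118 0.778
v 1.024 2.185 0.425
v 1.716 2.209 1.368
v 1.236 2.142 1.722
v 0.958 2.422 0.468
v 1.649 2.446 1.411
v 0.82 2.606 0.564
v 1.511 2.63 1.508
v 0.634 2.706 0.698
v 1.326 2.729 1.641
v 0.433 2.704 0.845
v 1.125 2.728 1.789
v 0.251 2.601 0.981
v 0.943 2.624 1.925
v 0.12 2.414 1.082
v 0.811 2.438 2.025
v 0.062 2.176 1.13
v 0.753 2.2 2.074
v 0.087 1.929 1.118
v 0.779 1.952 2.061
v 0.192 1.714 1.047
v 0.883 1.737 1.99
v 0.357 1.568 0.929
v 1.049 1.592 1.873
v 0.555 1.518 0.785
v 1.246 1.542 1.729
v 0.751 1.572 0.64
v 1.442 1.596 1.584
v 0.911 1.72 0.519
v 1.603 1.744 1.463
v 1.008 1.937 0.443
v 1.699 1.961 1.387
v -0.43 3.826 -4.364
v 0.29 3.948 -4.924
v 1.409 3.996 -3.477
v 0.69 3.874 -2.916
v 0.115 4.421 -4.805
v 1.234 4.47 -3.358
v -0.232 4.705 -4.546
v 0.887 4.754 -3.099
v -0.642 4.71 -4.229
v 0.477 4.759 -2.782
v -0.985 4.435 -3.955
v 0.134 4.483 -2.508
v -1.151 3.965 -3.81
v -0.032 4.014 -2.363
v -1.088 3.452 -3.841
v 0.031 3.501 -2.394
v -0.816 3.057 -4.038
v 0.303 3.106 -2.591
v -0.422 2.906 -4.339
v 0.697 2.955 -2.892
v -0.029 3.047 -4.647
v 1.09 3.096 -3.2
v 0.236 3.435 -4.865
v 1.355 3.484 -3.418
v 0.517 2.539 2.451
v 0.811 2.867 2.918
v 1.409 2.493 1.922
v 1.703 2.821 2.389
v 1.504 2.221 2.495
v 0.953 2.249 2.822
v 1.267 3.111 2.018
v 0.716 3.139 2.345
v 1.274 3.221 2.65
v 1.421 2.671 2.945
v 0.799 2.689 1.895
v 0.946 2.139 2.19
v 0.586 2.707 2.731
v 1.634 2.653 2.109
v 1.518 2.3 2.172
v 1.69 2.493 2.446
v 0.67 2.344 2.675
v 0.842 2.537 2.949
v 1.25 2.157 2.701
v 1.378 2.823 1.891
v 1.55 3.016 2.165
v 0.53 2.867 2.394
v 0.702 3.06 2.668
v 0.97 3.203 2.139
v 1.03 3.108 2.847
v 1.555 3.081 2.537
v 1.299 3.251 2.319
v 0.975 3.268 2.511
v 1.117 2.785 3.021
v 1.641 2.758 2.71
v 1.524 2.405 2.773
v 1.2 2.421 2.965
v 1.389 2.992 2.863
v 0.579 2.602 2.13
v 1.103 2.575 1.819
v 1.02 2.939 1.875
v 0.696 2.955 2.067
v 0.665 2.279 2.303
v 1.19 2.252 1.993
v 1.245 2.092 2.329
v 0.921 2.109 2.521
v 0.831 2.368 1.977
v 2.633 -5.341 2.951
v 2.928 -3.745 3.859
v 1.612 -4.986 2.658
v 1.907 -3.39 3.566
v 3.433 -4.49 1.194
v 3.728 -2.894 2.102
v 2.412 -4.135 0.901
v 2.707 -2.539 1.809
f 2 1 5
f 2 5 3
f 3 5 6
f 3 6 4
f 5 1 7
f 5 7 6
f 6 7 8
f 6 8 4
f 7 1 9
f 7 9 8
f 8 9 10
f 8 10 4
f 9 1 11
f 9 11 10
f 10 11 12
f 10 12 4
f 11 1 13
f 11 13 12
f 12 13 14
f 12 14 4
f 13 1 15
f 13 15 14
f 14 15 16
f 14 16 4
f 15 1 17
f 15 17 16
f 16 17 18
f 16 18 4
f 17 1 19
f 17 19 18
f 18 19 20
f 18 20 4
f 19 1 2
f 19 2 20
f 20 2 3
f 20 3 4
f 22 21 25
f 22 25 23
f 23 25 26
f 23 26 24
f 25 21 27
f 25 27 26
f 26 27 28
f 26 28 24
f 27 21 29
f 27 29 28
f 28 29 30
f 28 30 24
f 29 21 31
f 29 31 30
f 30 31 32
f 30 32 24
f 31 21 33
f 31 33 32
f 32 33 34
f 32 34 24
f 33 21 35
f 33 35 34
f 34 35 36
f 34 36 24
f 35 21 37
f 35 37 36
f 36 37 38
f 36 38 24
f 37 21 39
f 37 39 38
f 38 39 40
f 38 40 24
f 39 21 41
f 39 41 40
f 40 41 42
f 40 42 24
f 41 21 43
f 41 43 42
f 42 43 44
f 42 44 24
f 43 21 45
f 43 45 44
f 44 45 46
f 44 46 24
f 45 21 47
f 45 47 46
f 46 47 48
f 46 48 24
f 47 21 49
f 47 49 48
f 48 49 50
f 48 50 24
f 49 21 51
f 49 51 50
f 50 51 52
f 50 52 24
f 51 21 22
f 51 22 52
f 52 22 23
f 52 23 24
f 54 53 57
f 54 57 55
f 55 57 58
f 55 58 56
f 57 53 59
f 57 59 58
f 58 59 60
f 58 60 56
f 59 53 61
f 59 61 60
f 60 61 62
f 60 62 56
f 61 53 63
f 61 63 62
f 62 63 64
f 62 64 56
f 63 53 65
f 63 65 64
f 64 65 66
f 64 66 56
f 65 53 67
f 65 67 66
f 66 67 68
f 66 68 56
f 67 53 69
f 67 69 68
f 68 69 70
f 68 70 56
f 69 53 71
f 69 71 70
f 70 71 72
f 70 72 56
f 71 53 73
f 71 73 72
f 72 73 74
f 72 74 56
f 73 53 75
f 73 75 74
f 74 75 76
f 74 76 56
f 75 53 54
f 75 54 76
f 76 54 55
f 76 55 56
f 77 114 93
f 114 88 117
f 93 117 82
f 114 117 93
f 77 93 89
f 93 82 94
f 89 94 78
f 93 94 89
f 77 89 98
f 89 78 99
f 98 99 84
f 89 99 98
f 77 98 110
f 98 84 113
f 110 113 87
f 98 113 110
f 77 110 114
f 110 87 118
f 114 118 88
f 110 118 114
f 78 94 105
f 94 82 108
f 105 108 86
f 94 108 105
f 82 117 95
f 117 88 116
f 95 116 81
f 117 116 95
f 88 118 115
f 118 87 111
f 115 111 79
f 118 111 115
f 87 113 112
f 113 84 100
f 112 100 83
f 113 100 112
f 84 99 104
f 99 78 101
f 104 101 85
f 99 101 104
f 80 106 92
f 106 86 107
f 92 107 81
f 106 107 92
f 80 92 90
f 92 81 91
f 90 91 79
f 92 91 90
f 80 90 97
f 90 79 96
f 97 96 83
f 90 96 97
f 80 97 102
f 97 83 103
f 102 103 85
f 97 103 102
f 80 102 106
f 102 85 109
f 106 109 86
f 102 109 106
f 81 107 95
f 107 86 108
f 95 108 82
f 107 108 95
f 79 91 115
f 91 81 116
f 115 116 88
f 91 116 115
f 83 96 112
f 96 79 111
f 112 111 87
f 96 111 112
f 85 103 104
f 103 83 100
f 104 100 84
f 103 100 104
f 86 109 105
f 109 85 101
f 105 101 78
f 109 101 105
f 120 122 119
f 123 120 119
f 119 122 121
f 121 123 119
f 120 126 122
f 124 120 123
f 124 126 120
f 122 126 121
f 125 123 121
f 121 126 125
f 125 124 123
f 126 124 125



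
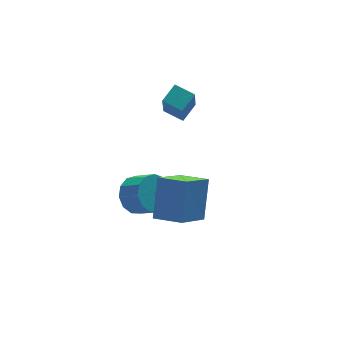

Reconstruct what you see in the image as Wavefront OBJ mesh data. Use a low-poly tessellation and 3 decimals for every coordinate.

v 1.712 3.904 1.885
v 1.22 3.078 3.604
v 2.63 4.355 2.365
v 2.138 3.529 4.084
v 2.302 2.991 1.616
v 1.81 2.165 3.335
v 3.22 3.442 2.096
v 2.728 2.616 3.815
v -1.264 -3.526 1.34
v -0.42 -2.412 3.014
v -2.12 -2.356 0.994
v -1.276 -1.243 2.668
v 0.316 -2.757 0.032
v 1.16 -1.644 1.706
v -0.54 -1.588 -0.314
v 0.304 -0.474 1.36
v -1.17 1.235 -1.09
v -0.727 0.764 -1.93
v -0.227 -0.227 -1.109
v -0.67 0.245 -0.27
v -0.32 1.146 -1.717
v 0.18 0.155 -0.896
v -0.183 1.556 -1.305
v 0.317 0.565 -0.484
v -0.359 1.864 -0.825
v 0.141 0.874 -0.004
v -0.793 1.973 -0.429
v -0.293 0.982 0.391
v -1.347 1.848 -0.243
v -0.847 0.857 0.577
v -1.844 1.528 -0.326
v -1.344 0.537 0.494
v -2.128 1.115 -0.652
v -1.628 0.124 0.168
v -2.107 0.74 -1.117
v -1.607 -0.25 -0.296
v -1.789 0.523 -1.573
v -1.289 -0.468 -0.753
v -1.274 0.532 -1.876
v -0.774 -0.459 -1.056
f 2 4 1
f 5 2 1
f 1 4 3
f 3 5 1
f 2 8 4
f 6 2 5
f 6 8 2
f 4 8 3
f 7 5 3
f 3 8 7
f 7 6 5
f 8 6 7
f 10 12 9
f 13 10 9
f 9 12 11
f 11 13 9
f 10 16 12
f 14 10 13
f 14 16 10
f 12 16 11
f 15 13 11
f 11 16 15
f 15 14 13
f 16 14 15
f 18 17 21
f 18 21 19
f 19 21 22
f 19 22 20
f 21 17 23
f 21 23 22
f 22 23 24
f 22 24 20
f 23 17 25
f 23 25 24
f 24 25 26
f 24 26 20
f 25 17 27
f 25 27 26
f 26 27 28
f 26 28 20
f 27 17 29
f 27 29 28
f 28 29 30
f 28 30 20
f 29 17 31
f 29 31 30
f 30 31 32
f 30 32 20
f 31 17 33
f 31 33 32
f 32 33 34
f 32 34 20
f 33 17 35
f 33 35 34
f 34 35 36
f 34 36 20
f 35 17 37
f 35 37 36
f 36 37 38
f 36 38 20
f 37 17 39
f 37 39 38
f 38 39 40
f 38 40 20
f 39 17 18
f 39 18 40
f 40 18 19
f 40 19 20



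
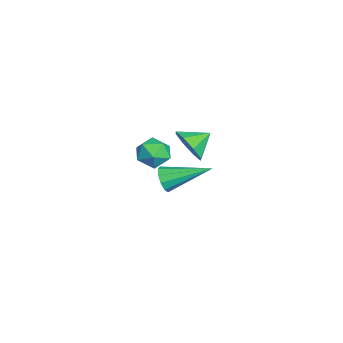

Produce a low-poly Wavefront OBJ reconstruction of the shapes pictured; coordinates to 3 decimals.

v -3.499 0.065 0.05
v -3.111 -0.143 0.8
v -3.921 0.935 0.51
v -2.73 0.245 0.415
v -2.8 0.528 -0.184
v -3.28 0.54 -0.646
v -3.888 0.274 -0.7
v -4.269 -0.114 -0.315
v -4.199 -0.397 0.283
v -3.719 -0.409 0.745
v -4.087 -0.864 -2.305
v -3.678 -0.716 -2.775
v -3.913 1.024 -1.555
v -4.044 -0.632 -2.9
v -4.426 -0.637 -2.798
v -4.679 -0.729 -2.508
v -4.705 -0.873 -2.141
v -4.496 -1.013 -1.836
v -4.13 -1.097 -1.711
v -3.748 -1.092 -1.812
v -3.495 -1 -2.102
v -3.469 -0.856 -2.47
v 0.558 -0.707 2.858
v 1.056 -0.944 3.345
v 0.804 -1.636 2.155
v 1.302 -1.873 2.642
v 0.585 -1.896 2.807
v 0.433 -1.322 3.242
v 1.427 -1.258 2.258
v 1.275 -0.684 2.693
v 1.593 -1.285 2.974
v 1.073 -1.68 3.314
v 0.787 -0.9 2.186
v 0.267 -1.295 2.526
f 2 1 4
f 2 4 3
f 4 1 5
f 4 5 3
f 5 1 6
f 5 6 3
f 6 1 7
f 6 7 3
f 7 1 8
f 7 8 3
f 8 1 9
f 8 9 3
f 9 1 10
f 9 10 3
f 10 1 2
f 10 2 3
f 12 11 14
f 12 14 13
f 14 11 15
f 14 15 13
f 15 11 16
f 15 16 13
f 16 11 17
f 16 17 13
f 17 11 18
f 17 18 13
f 18 11 19
f 18 19 13
f 19 11 20
f 19 20 13
f 20 11 21
f 20 21 13
f 21 11 22
f 21 22 13
f 22 11 12
f 22 12 13
f 23 34 28
f 23 28 24
f 23 24 30
f 23 30 33
f 23 33 34
f 24 28 32
f 28 34 27
f 34 33 25
f 33 30 29
f 30 24 31
f 26 32 27
f 26 27 25
f 26 25 29
f 26 29 31
f 26 31 32
f 27 32 28
f 25 27 34
f 29 25 33
f 31 29 30
f 32 31 24



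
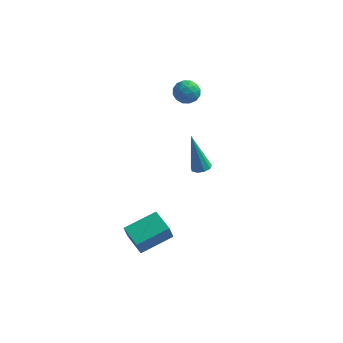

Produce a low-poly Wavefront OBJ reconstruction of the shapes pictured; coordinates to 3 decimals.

v -3.663 4.501 2.997
v -3.11 4.325 2.563
v -3.55 3.475 3.557
v -2.997 3.299 3.123
v -2.92 3.831 3.611
v -2.99 4.464 3.265
v -3.67 3.336 2.855
v -3.74 3.969 2.509
v -3.114 3.605 2.475
v -2.65 3.91 2.942
v -4.01 3.89 3.178
v -3.546 4.195 3.645
v -3.396 4.503 2.731
v -3.264 3.297 3.389
v -3.219 3.61 3.676
v -2.893 3.506 3.421
v -3.326 4.585 3.143
v -3.001 4.481 2.888
v -2.889 4.191 3.504
v -3.659 3.319 3.232
v -3.334 3.215 2.977
v -3.767 4.294 2.699
v -3.441 4.19 2.444
v -3.771 3.609 2.616
v -3.073 3.976 2.424
v -3.007 3.373 2.753
v -3.403 3.395 2.596
v -3.444 3.767 2.393
v -2.801 4.156 2.698
v -2.734 3.553 3.027
v -2.689 3.865 3.314
v -2.731 4.238 3.111
v -2.803 3.732 2.647
v -3.926 4.247 3.093
v -3.859 3.644 3.422
v -3.929 3.562 3.009
v -3.971 3.935 2.806
v -3.653 4.427 3.367
v -3.587 3.824 3.696
v -3.216 4.033 3.727
v -3.257 4.405 3.524
v -3.857 4.068 3.473
v -1.666 0.304 0.765
v -1.211 0.509 0.868
v -2.234 0.536 2.815
v -1.437 0.759 0.777
v -1.77 0.796 0.681
v -2.055 0.603 0.624
v -2.158 0.27 0.633
v -2.031 -0.047 0.704
v -1.734 -0.2 0.803
v -1.405 -0.117 0.885
v -1.198 0.163 0.91
v -3.999 -2.051 -4.308
v -4.113 -2.329 -3.417
v -4.918 -1.106 -4.129
v -5.031 -1.384 -3.238
v -2.709 -0.896 -3.782
v -2.822 -1.174 -2.891
v -3.627 0.049 -3.603
v -3.741 -0.229 -2.712
f 1 38 17
f 38 12 41
f 17 41 6
f 38 41 17
f 1 17 13
f 17 6 18
f 13 18 2
f 17 18 13
f 1 13 22
f 13 2 23
f 22 23 8
f 13 23 22
f 1 22 34
f 22 8 37
f 34 37 11
f 22 37 34
f 1 34 38
f 34 11 42
f 38 42 12
f 34 42 38
f 2 18 29
f 18 6 32
f 29 32 10
f 18 32 29
f 6 41 19
f 41 12 40
f 19 40 5
f 41 40 19
f 12 42 39
f 42 11 35
f 39 35 3
f 42 35 39
f 11 37 36
f 37 8 24
f 36 24 7
f 37 24 36
f 8 23 28
f 23 2 25
f 28 25 9
f 23 25 28
f 4 30 16
f 30 10 31
f 16 31 5
f 30 31 16
f 4 16 14
f 16 5 15
f 14 15 3
f 16 15 14
f 4 14 21
f 14 3 20
f 21 20 7
f 14 20 21
f 4 21 26
f 21 7 27
f 26 27 9
f 21 27 26
f 4 26 30
f 26 9 33
f 30 33 10
f 26 33 30
f 5 31 19
f 31 10 32
f 19 32 6
f 31 32 19
f 3 15 39
f 15 5 40
f 39 40 12
f 15 40 39
f 7 20 36
f 20 3 35
f 36 35 11
f 20 35 36
f 9 27 28
f 27 7 24
f 28 24 8
f 27 24 28
f 10 33 29
f 33 9 25
f 29 25 2
f 33 25 29
f 44 43 46
f 44 46 45
f 46 43 47
f 46 47 45
f 47 43 48
f 47 48 45
f 48 43 49
f 48 49 45
f 49 43 50
f 49 50 45
f 50 43 51
f 50 51 45
f 51 43 52
f 51 52 45
f 52 43 53
f 52 53 45
f 53 43 44
f 53 44 45
f 55 57 54
f 58 55 54
f 54 57 56
f 56 58 54
f 55 61 57
f 59 55 58
f 59 61 55
f 57 61 56
f 60 58 56
f 56 61 60
f 60 59 58
f 61 59 60



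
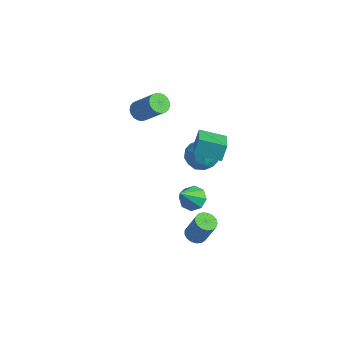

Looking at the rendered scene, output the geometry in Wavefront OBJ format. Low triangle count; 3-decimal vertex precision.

v 1.544 -2.269 2.531
v 1.442 -1.772 3.427
v 2.728 -1.33 2.145
v 2.626 -0.833 3.041
v 2.734 -3.447 3.319
v 2.632 -2.95 4.215
v 3.918 -2.508 2.933
v 3.816 -2.011 3.829
v 3.299 -3.816 -3.357
v 3.795 -4.213 -3.495
v 4.397 -4.001 -1.941
v 3.901 -3.604 -1.803
v 3.901 -3.931 -3.574
v 4.503 -3.72 -2.02
v 3.869 -3.623 -3.604
v 4.471 -3.412 -2.05
v 3.706 -3.359 -3.577
v 4.308 -3.148 -2.023
v 3.45 -3.2 -3.499
v 4.052 -2.988 -1.945
v 3.16 -3.182 -3.389
v 3.762 -2.97 -1.835
v 2.901 -3.309 -3.272
v 3.503 -3.097 -1.718
v 2.734 -3.552 -3.174
v 3.336 -3.341 -1.62
v 2.696 -3.856 -3.118
v 3.298 -3.644 -1.564
v 2.796 -4.15 -3.117
v 3.398 -3.939 -1.563
v 3.012 -4.368 -3.171
v 3.613 -4.157 -1.616
v 3.293 -4.459 -3.267
v 3.895 -4.248 -1.713
v 3.576 -4.403 -3.384
v 4.177 -4.192 -1.83
v 0.155 -0.937 -4.581
v 0.885 -0.557 -4.37
v 0.345 -2.163 -3.039
v 0.37 -0.28 -4.086
v -0.272 -0.388 -4.092
v -0.664 -0.817 -4.385
v -0.576 -1.316 -4.793
v -0.061 -1.594 -5.077
v 0.581 -1.486 -5.071
v 0.973 -1.057 -4.778
v -3.456 -1.594 1.55
v -2.941 -1.632 1.092
v -1.608 -1.363 2.573
v -2.124 -1.326 3.03
v -2.999 -1.351 1.094
v -1.667 -1.082 2.575
v -3.136 -1.112 1.174
v -1.804 -0.843 2.655
v -3.329 -0.956 1.319
v -1.997 -0.688 2.8
v -3.543 -0.911 1.504
v -2.211 -0.643 2.985
v -3.743 -0.984 1.697
v -2.411 -0.716 3.178
v -3.893 -1.163 1.864
v -2.561 -0.894 3.345
v -3.967 -1.416 1.977
v -2.635 -1.147 3.458
v -3.953 -1.7 2.016
v -2.621 -1.431 3.497
v -3.853 -1.966 1.974
v -2.521 -1.697 3.455
v -3.685 -2.167 1.859
v -2.353 -1.898 3.34
v -3.476 -2.27 1.69
v -2.144 -2.001 3.171
v -3.265 -2.255 1.497
v -1.933 -1.987 2.978
v -3.086 -2.127 1.313
v -1.754 -1.858 2.794
v -2.971 -1.906 1.17
v -1.639 -1.637 2.651
v 1.626 -0.708 0.792
v 2.242 -1.452 0.433
v 0.818 -1.828 1.727
v 1.434 -2.572 1.368
v 1.812 -1.847 1.995
v 2.312 -1.155 1.418
v 0.748 -2.125 0.742
v 1.248 -1.433 0.165
v 1.7 -2.328 0.403
v 2.357 -2.156 1.177
v 0.703 -1.124 0.983
v 1.36 -0.952 1.757
v 2.005 -0.982 0.531
v 1.055 -2.298 1.629
v 1.277 -1.872 1.998
v 1.64 -2.309 1.788
v 2.046 -0.807 1.109
v 2.408 -1.245 0.898
v 2.155 -1.476 1.816
v 0.652 -2.035 1.262
v 1.014 -2.473 1.051
v 1.42 -0.971 0.372
v 1.783 -1.408 0.162
v 0.905 -1.804 0.344
v 2.048 -1.934 0.302
v 1.573 -2.592 0.852
v 1.17 -2.329 0.484
v 1.464 -1.923 0.144
v 2.435 -1.833 0.757
v 1.96 -2.491 1.307
v 2.182 -2.065 1.675
v 2.476 -1.658 1.336
v 2.116 -2.348 0.739
v 1.1 -0.789 0.853
v 0.625 -1.447 1.403
v 0.584 -1.622 0.824
v 0.878 -1.215 0.485
v 1.487 -0.688 1.308
v 1.012 -1.346 1.858
v 1.596 -1.357 2.016
v 1.89 -0.951 1.676
v 0.944 -0.932 1.421
f 2 4 1
f 5 2 1
f 1 4 3
f 3 5 1
f 2 8 4
f 6 2 5
f 6 8 2
f 4 8 3
f 7 5 3
f 3 8 7
f 7 6 5
f 8 6 7
f 10 9 13
f 10 13 11
f 11 13 14
f 11 14 12
f 13 9 15
f 13 15 14
f 14 15 16
f 14 16 12
f 15 9 17
f 15 17 16
f 16 17 18
f 16 18 12
f 17 9 19
f 17 19 18
f 18 19 20
f 18 20 12
f 19 9 21
f 19 21 20
f 20 21 22
f 20 22 12
f 21 9 23
f 21 23 22
f 22 23 24
f 22 24 12
f 23 9 25
f 23 25 24
f 24 25 26
f 24 26 12
f 25 9 27
f 25 27 26
f 26 27 28
f 26 28 12
f 27 9 29
f 27 29 28
f 28 29 30
f 28 30 12
f 29 9 31
f 29 31 30
f 30 31 32
f 30 32 12
f 31 9 33
f 31 33 32
f 32 33 34
f 32 34 12
f 33 9 35
f 33 35 34
f 34 35 36
f 34 36 12
f 35 9 10
f 35 10 36
f 36 10 11
f 36 11 12
f 38 37 40
f 38 40 39
f 40 37 41
f 40 41 39
f 41 37 42
f 41 42 39
f 42 37 43
f 42 43 39
f 43 37 44
f 43 44 39
f 44 37 45
f 44 45 39
f 45 37 46
f 45 46 39
f 46 37 38
f 46 38 39
f 48 47 51
f 48 51 49
f 49 51 52
f 49 52 50
f 51 47 53
f 51 53 52
f 52 53 54
f 52 54 50
f 53 47 55
f 53 55 54
f 54 55 56
f 54 56 50
f 55 47 57
f 55 57 56
f 56 57 58
f 56 58 50
f 57 47 59
f 57 59 58
f 58 59 60
f 58 60 50
f 59 47 61
f 59 61 60
f 60 61 62
f 60 62 50
f 61 47 63
f 61 63 62
f 62 63 64
f 62 64 50
f 63 47 65
f 63 65 64
f 64 65 66
f 64 66 50
f 65 47 67
f 65 67 66
f 66 67 68
f 66 68 50
f 67 47 69
f 67 69 68
f 68 69 70
f 68 70 50
f 69 47 71
f 69 71 70
f 70 71 72
f 70 72 50
f 71 47 73
f 71 73 72
f 72 73 74
f 72 74 50
f 73 47 75
f 73 75 74
f 74 75 76
f 74 76 50
f 75 47 77
f 75 77 76
f 76 77 78
f 76 78 50
f 77 47 48
f 77 48 78
f 78 48 49
f 78 49 50
f 79 116 95
f 116 90 119
f 95 119 84
f 116 119 95
f 79 95 91
f 95 84 96
f 91 96 80
f 95 96 91
f 79 91 100
f 91 80 101
f 100 101 86
f 91 101 100
f 79 100 112
f 100 86 115
f 112 115 89
f 100 115 112
f 79 112 116
f 112 89 120
f 116 120 90
f 112 120 116
f 80 96 107
f 96 84 110
f 107 110 88
f 96 110 107
f 84 119 97
f 119 90 118
f 97 118 83
f 119 118 97
f 90 120 117
f 120 89 113
f 117 113 81
f 120 113 117
f 89 115 114
f 115 86 102
f 114 102 85
f 115 102 114
f 86 101 106
f 101 80 103
f 106 103 87
f 101 103 106
f 82 108 94
f 108 88 109
f 94 109 83
f 108 109 94
f 82 94 92
f 94 83 93
f 92 93 81
f 94 93 92
f 82 92 99
f 92 81 98
f 99 98 85
f 92 98 99
f 82 99 104
f 99 85 105
f 104 105 87
f 99 105 104
f 82 104 108
f 104 87 111
f 108 111 88
f 104 111 108
f 83 109 97
f 109 88 110
f 97 110 84
f 109 110 97
f 81 93 117
f 93 83 118
f 117 118 90
f 93 118 117
f 85 98 114
f 98 81 113
f 114 113 89
f 98 113 114
f 87 105 106
f 105 85 102
f 106 102 86
f 105 102 106
f 88 111 107
f 111 87 103
f 107 103 80
f 111 103 107



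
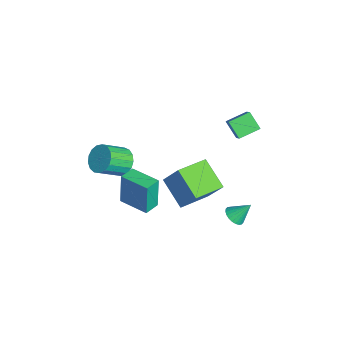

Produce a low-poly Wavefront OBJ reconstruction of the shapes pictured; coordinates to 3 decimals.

v -1.744 -3.613 -3.257
v -1.946 -3.516 -1.129
v -2.457 -2.878 -3.359
v -2.66 -2.78 -1.231
v -0.4 -2.3 -3.189
v -0.603 -2.202 -1.061
v -1.114 -1.564 -3.291
v -1.316 -1.467 -1.163
v -1.451 2.301 3.688
v -0.366 2.273 4.709
v -1.785 3.518 4.077
v -0.7 3.489 5.098
v -0.68 2.771 2.882
v 0.405 2.742 3.903
v -1.014 3.987 3.271
v 0.071 3.959 4.292
v 1.087 2.466 -2.562
v 1.764 2.41 -2.584
v 1.193 3.354 -1.538
v 1.723 2.61 -2.754
v 1.585 2.788 -2.894
v 1.371 2.917 -2.984
v 1.114 2.977 -3.009
v 0.852 2.959 -2.966
v 0.627 2.867 -2.862
v 0.471 2.713 -2.712
v 0.409 2.521 -2.539
v 0.45 2.321 -2.37
v 0.588 2.143 -2.23
v 0.802 2.014 -2.14
v 1.059 1.954 -2.115
v 1.321 1.972 -2.157
v 1.546 2.064 -2.262
v 1.702 2.218 -2.411
v -4.208 -3.227 -2.1
v -3.401 -3.321 -2.63
v -2.885 -4.647 -1.61
v -3.692 -4.553 -1.08
v -3.281 -3.02 -2.298
v -2.766 -4.345 -1.278
v -3.374 -2.765 -1.921
v -2.858 -4.09 -0.901
v -3.658 -2.617 -1.585
v -3.142 -3.942 -0.565
v -4.067 -2.608 -1.367
v -3.552 -3.933 -0.347
v -4.509 -2.742 -1.317
v -3.994 -4.067 -0.296
v -4.882 -2.986 -1.446
v -4.367 -4.311 -0.426
v -5.1 -3.286 -1.725
v -4.585 -4.611 -0.705
v -5.114 -3.572 -2.09
v -4.599 -4.898 -1.07
v -4.92 -3.78 -2.458
v -4.405 -5.105 -1.437
v -4.563 -3.861 -2.743
v -4.048 -5.186 -1.723
v -4.125 -3.796 -2.881
v -3.609 -5.122 -1.861
v -3.705 -3.602 -2.84
v -3.19 -4.927 -1.82
v 0.921 -0.003 2.051
v 1.66 0.703 3.581
v 2.418 0.735 0.987
v 3.157 1.442 2.516
v 1.923 -1.642 2.324
v 2.662 -0.935 3.853
v 3.42 -0.903 1.259
v 4.159 -0.197 2.789
f 2 4 1
f 5 2 1
f 1 4 3
f 3 5 1
f 2 8 4
f 6 2 5
f 6 8 2
f 4 8 3
f 7 5 3
f 3 8 7
f 7 6 5
f 8 6 7
f 10 12 9
f 13 10 9
f 9 12 11
f 11 13 9
f 10 16 12
f 14 10 13
f 14 16 10
f 12 16 11
f 15 13 11
f 11 16 15
f 15 14 13
f 16 14 15
f 18 17 20
f 18 20 19
f 20 17 21
f 20 21 19
f 21 17 22
f 21 22 19
f 22 17 23
f 22 23 19
f 23 17 24
f 23 24 19
f 24 17 25
f 24 25 19
f 25 17 26
f 25 26 19
f 26 17 27
f 26 27 19
f 27 17 28
f 27 28 19
f 28 17 29
f 28 29 19
f 29 17 30
f 29 30 19
f 30 17 31
f 30 31 19
f 31 17 32
f 31 32 19
f 32 17 33
f 32 33 19
f 33 17 34
f 33 34 19
f 34 17 18
f 34 18 19
f 36 35 39
f 36 39 37
f 37 39 40
f 37 40 38
f 39 35 41
f 39 41 40
f 40 41 42
f 40 42 38
f 41 35 43
f 41 43 42
f 42 43 44
f 42 44 38
f 43 35 45
f 43 45 44
f 44 45 46
f 44 46 38
f 45 35 47
f 45 47 46
f 46 47 48
f 46 48 38
f 47 35 49
f 47 49 48
f 48 49 50
f 48 50 38
f 49 35 51
f 49 51 50
f 50 51 52
f 50 52 38
f 51 35 53
f 51 53 52
f 52 53 54
f 52 54 38
f 53 35 55
f 53 55 54
f 54 55 56
f 54 56 38
f 55 35 57
f 55 57 56
f 56 57 58
f 56 58 38
f 57 35 59
f 57 59 58
f 58 59 60
f 58 60 38
f 59 35 61
f 59 61 60
f 60 61 62
f 60 62 38
f 61 35 36
f 61 36 62
f 62 36 37
f 62 37 38
f 64 66 63
f 67 64 63
f 63 66 65
f 65 67 63
f 64 70 66
f 68 64 67
f 68 70 64
f 66 70 65
f 69 67 65
f 65 70 69
f 69 68 67
f 70 68 69



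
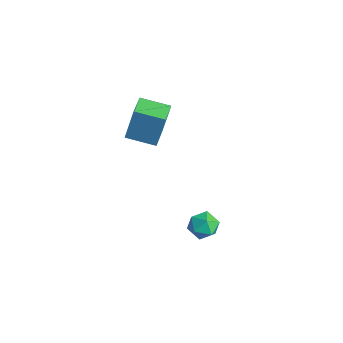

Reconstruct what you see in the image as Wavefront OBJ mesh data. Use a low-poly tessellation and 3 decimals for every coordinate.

v -3.516 -1.776 -1.755
v -3.415 -1.302 0.227
v -4.643 -0.862 -1.916
v -4.542 -0.388 0.066
v -2.458 -0.532 -2.106
v -2.357 -0.058 -0.124
v -3.585 0.382 -2.267
v -3.484 0.856 -0.285
v 2.01 -0.734 -3.891
v 2.461 -0.015 -4.093
v 3.219 -1.445 -3.727
v 3.67 -0.726 -3.929
v 3.228 -0.767 -3.177
v 2.481 -0.328 -3.279
v 3.199 -1.132 -4.541
v 2.452 -0.693 -4.643
v 3.196 -0.261 -4.495
v 3.214 -0.035 -3.652
v 2.466 -1.425 -4.168
v 2.484 -1.199 -3.325
f 2 4 1
f 5 2 1
f 1 4 3
f 3 5 1
f 2 8 4
f 6 2 5
f 6 8 2
f 4 8 3
f 7 5 3
f 3 8 7
f 7 6 5
f 8 6 7
f 9 20 14
f 9 14 10
f 9 10 16
f 9 16 19
f 9 19 20
f 10 14 18
f 14 20 13
f 20 19 11
f 19 16 15
f 16 10 17
f 12 18 13
f 12 13 11
f 12 11 15
f 12 15 17
f 12 17 18
f 13 18 14
f 11 13 20
f 15 11 19
f 17 15 16
f 18 17 10

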